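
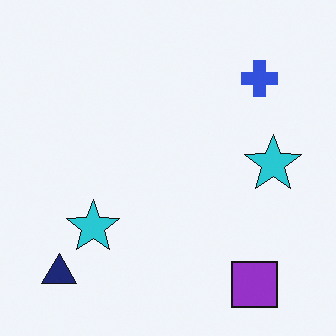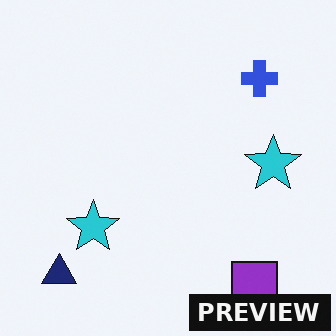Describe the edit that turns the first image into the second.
The image was watermarked with the text "PREVIEW" in the lower-right corner.

A dark label reading "PREVIEW" appears in the lower-right corner.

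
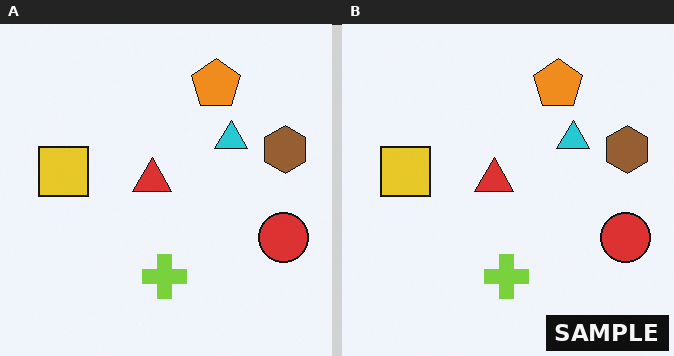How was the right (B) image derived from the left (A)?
The transformation is: watermarked with the text "SAMPLE" in the lower-right corner.

A dark label reading "SAMPLE" appears in the lower-right corner.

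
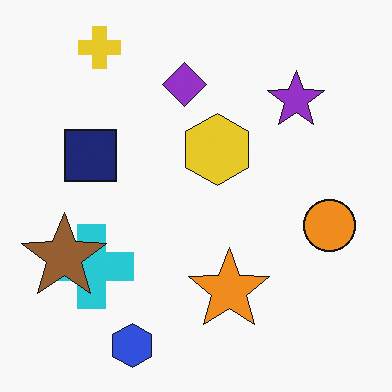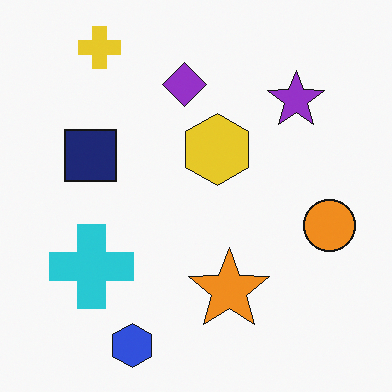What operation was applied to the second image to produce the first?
The first image is the second overlaid with an additional brown star.

A brown star appears in the first image that is absent from the second.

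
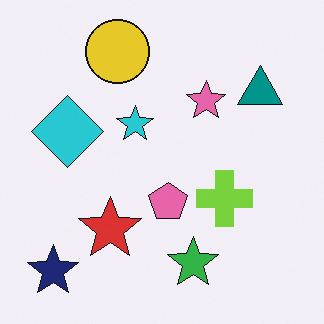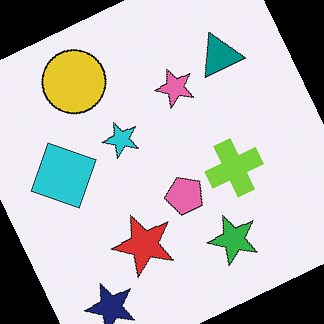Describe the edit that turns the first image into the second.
The transformation is: rotated counter-clockwise by a clearly visible amount.

Every shape is tilted by the same angle and the image corners show triangular fill wedges — a whole-image rotation by a non-right angle.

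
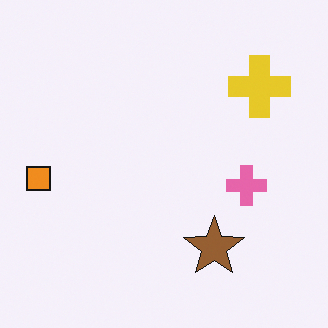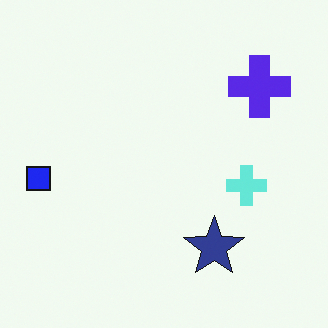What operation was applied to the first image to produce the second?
Hue-shifted by a large amount.

Every shape's color has rotated by the same amount around the hue wheel — a uniform hue shift.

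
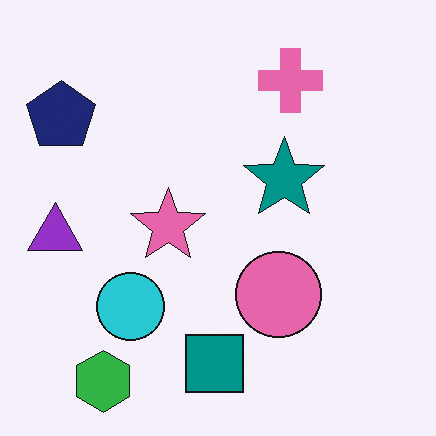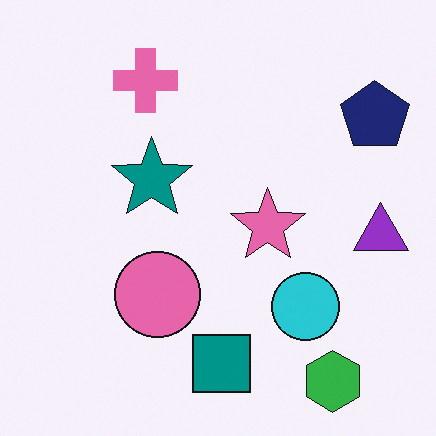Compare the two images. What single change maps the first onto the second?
Flipped horizontally (left ↔ right).

The purple triangle is in the left of the first image and the right of the second — shapes on opposite sides of the vertical midline have swapped in a mirror flip.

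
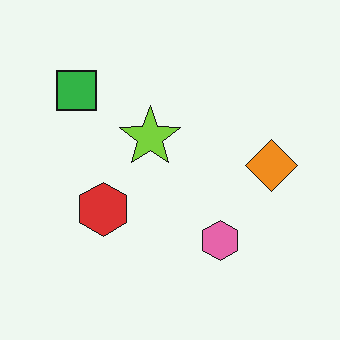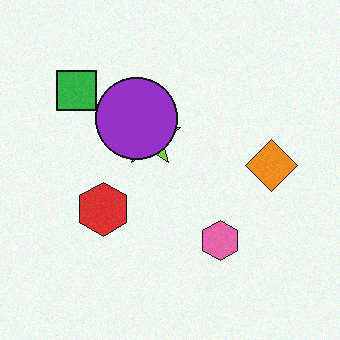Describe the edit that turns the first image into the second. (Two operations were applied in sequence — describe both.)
Degraded with subtle gaussian noise, then overlaid with an additional purple circle.

Random speckle covers the whole image, including the flat background. A purple circle appears in the second image that is absent from the first.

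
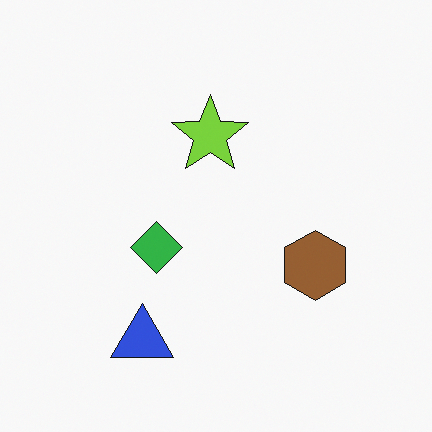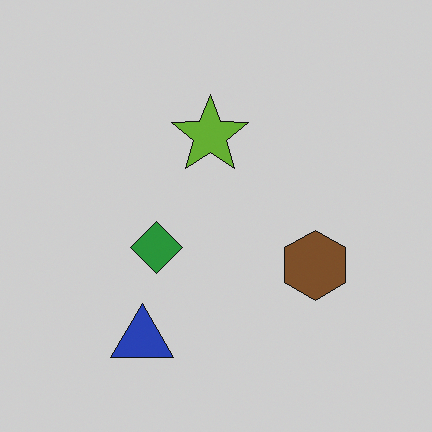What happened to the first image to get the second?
Darkened a little.

Every pixel — background and shapes alike — is uniformly darkened.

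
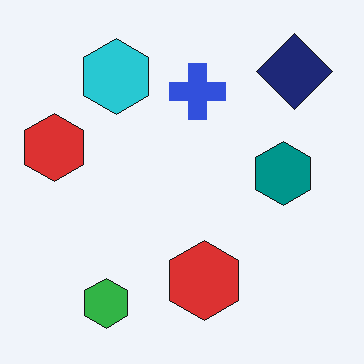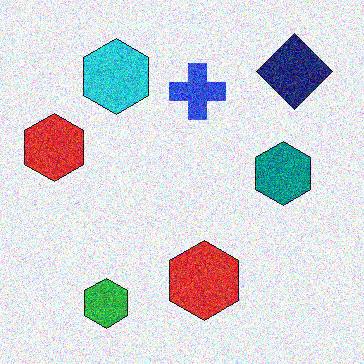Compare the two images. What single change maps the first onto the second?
The transformation is: degraded with heavy additive noise.

Random speckle covers the whole image, including the flat background.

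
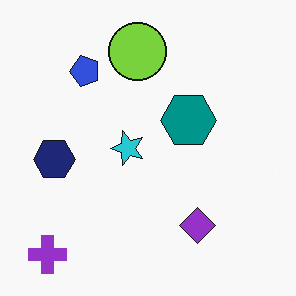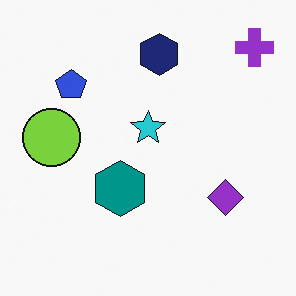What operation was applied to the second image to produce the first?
This is the original image transposed (reflected across the top-left ↔ bottom-right diagonal).

Shapes have swapped their row and column positions — what was in the top-right is now in the bottom-left — a diagonal reflection.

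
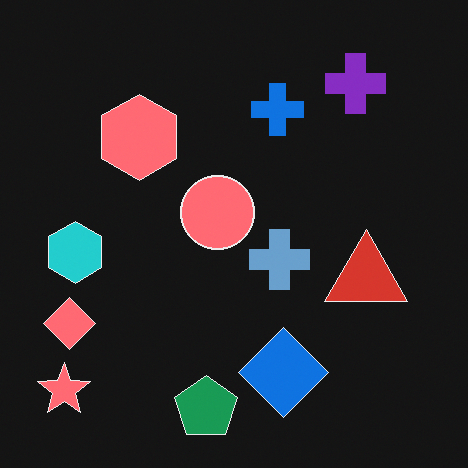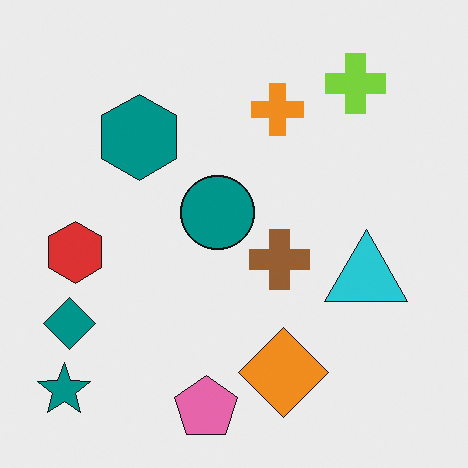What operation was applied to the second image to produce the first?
The transformation is: color-inverted (negative).

The light background has become dark and every shape's color is its complement — a photographic negative.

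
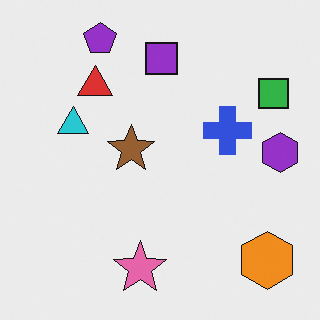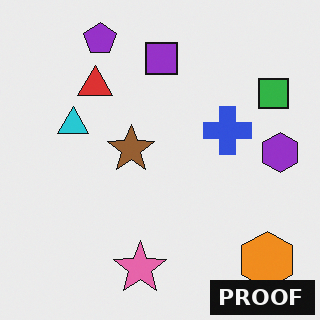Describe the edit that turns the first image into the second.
It was watermarked with the text "PROOF" in the lower-right corner.

A dark label reading "PROOF" appears in the lower-right corner.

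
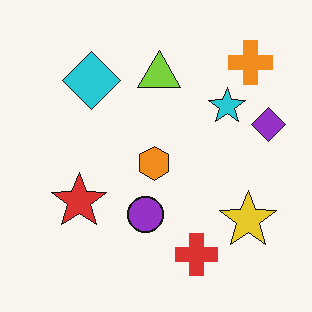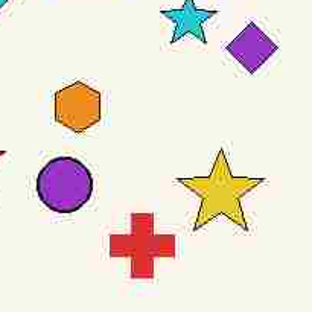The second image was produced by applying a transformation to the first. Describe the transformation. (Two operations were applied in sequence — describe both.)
It was degraded with heavy JPEG compression, then cropped slightly and scaled back up.

Blocky 8×8 compression artifacts appear around shape edges and the flat background shows ringing — characteristic JPEG degradation. The visible shapes are larger and the field of view is narrower; shapes near the original edges may be partly or wholly outside the frame — a crop-and-rescale.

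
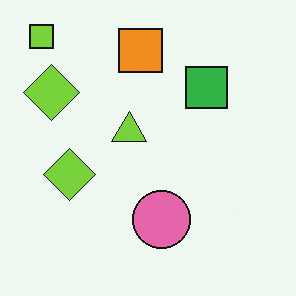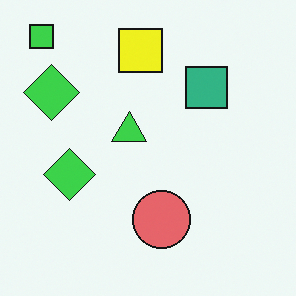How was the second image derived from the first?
The image was hue-shifted by a small amount.

Every shape's color has rotated by the same amount around the hue wheel — a uniform hue shift.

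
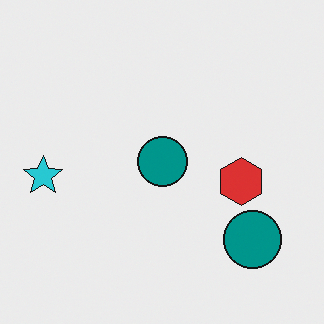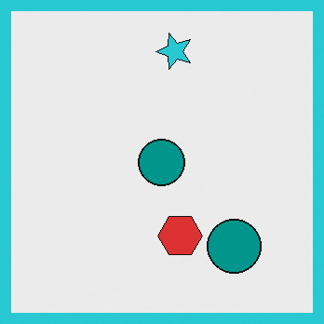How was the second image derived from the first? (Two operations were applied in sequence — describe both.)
This is the original image transposed (reflected across the top-left ↔ bottom-right diagonal), then framed with a cyan border.

Shapes have swapped their row and column positions — what was in the top-right is now in the bottom-left — a diagonal reflection. A solid cyan frame runs around the edge of the second image, with the content slightly shrunk inside it.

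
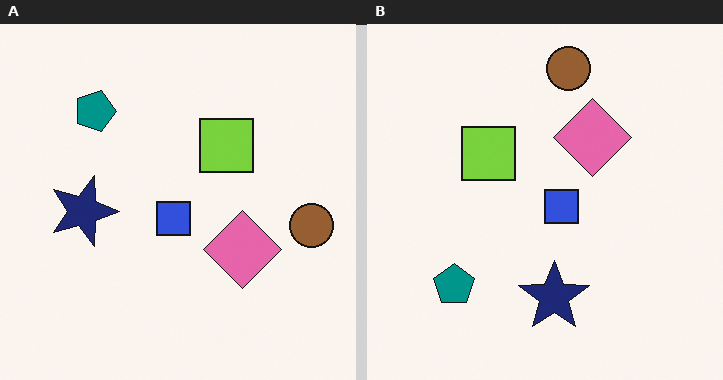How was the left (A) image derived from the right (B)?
It was rotated 90° clockwise.

The brown circle sits in the top of the right (B) image and the right of the left (A) — consistent with a whole-image 90° clockwise rotation.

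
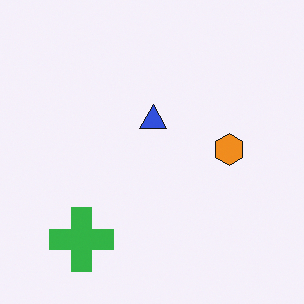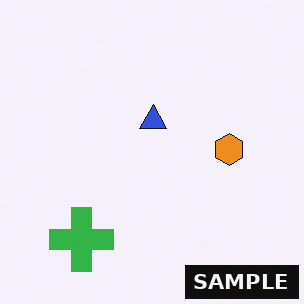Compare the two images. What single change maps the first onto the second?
The transformation is: watermarked with the text "SAMPLE" in the lower-right corner.

A dark label reading "SAMPLE" appears in the lower-right corner.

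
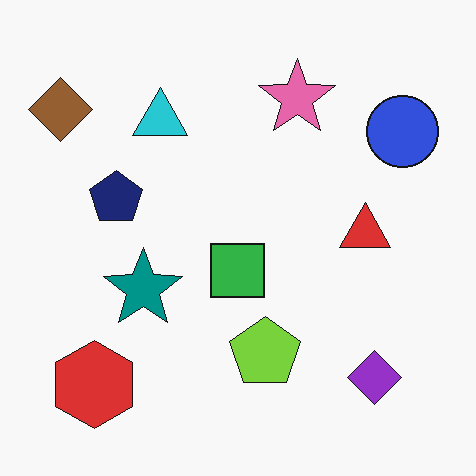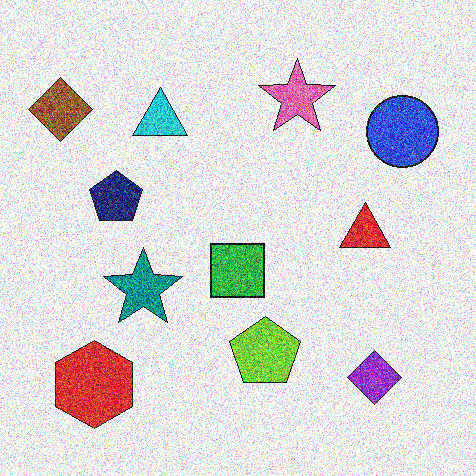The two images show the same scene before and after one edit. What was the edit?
This is the original image degraded with a thick layer of grain.

Random speckle covers the whole image, including the flat background.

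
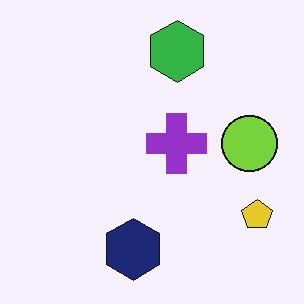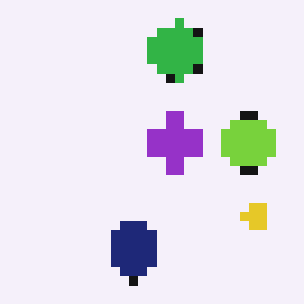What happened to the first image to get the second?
Heavily pixelated into large blocks.

Shapes are reduced to large square blocks; fine edges and outlines are lost — a downscale-then-upscale (mosaic) effect.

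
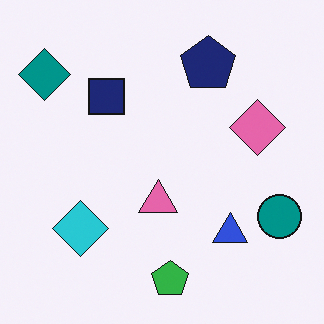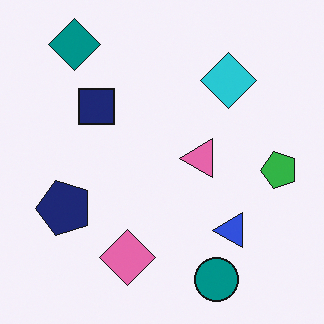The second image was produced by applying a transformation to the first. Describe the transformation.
The second image is the first transposed (reflected across the top-left ↔ bottom-right diagonal).

Shapes have swapped their row and column positions — what was in the top-right is now in the bottom-left — a diagonal reflection.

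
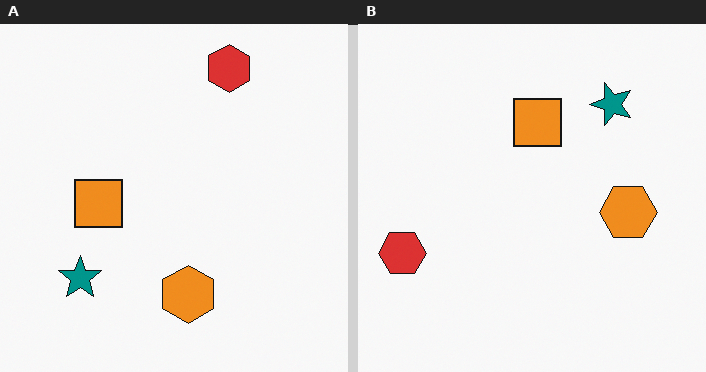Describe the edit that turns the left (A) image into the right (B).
The right (B) image is the left (A) transposed (reflected across the top-left ↔ bottom-right diagonal).

Shapes have swapped their row and column positions — what was in the top-right is now in the bottom-left — a diagonal reflection.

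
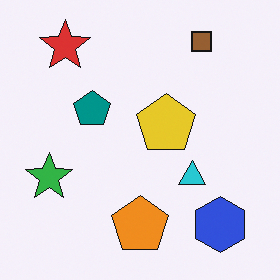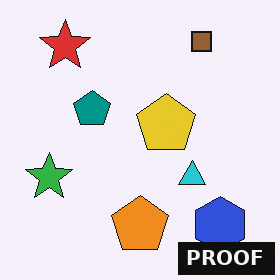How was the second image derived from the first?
Watermarked with the text "PROOF" in the lower-right corner.

A dark label reading "PROOF" appears in the lower-right corner.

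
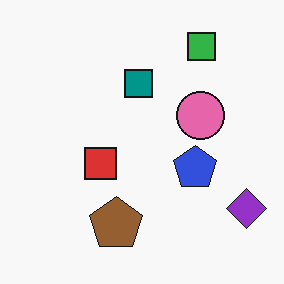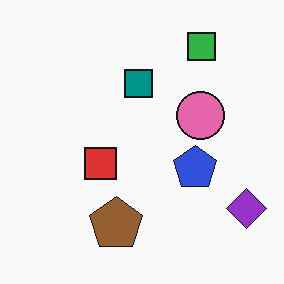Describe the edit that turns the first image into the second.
This is the original image given moderate JPEG compression.

Blocky 8×8 compression artifacts appear around shape edges and the flat background shows ringing — characteristic JPEG degradation.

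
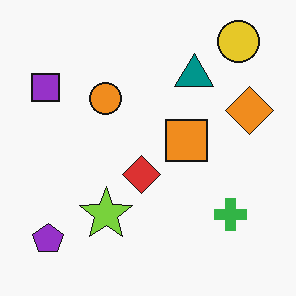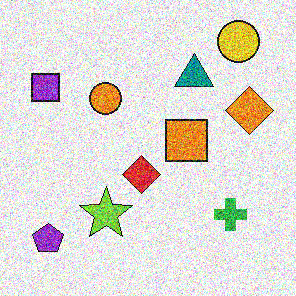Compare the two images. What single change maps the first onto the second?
The second image is the first degraded with strong gaussian noise.

Random speckle covers the whole image, including the flat background.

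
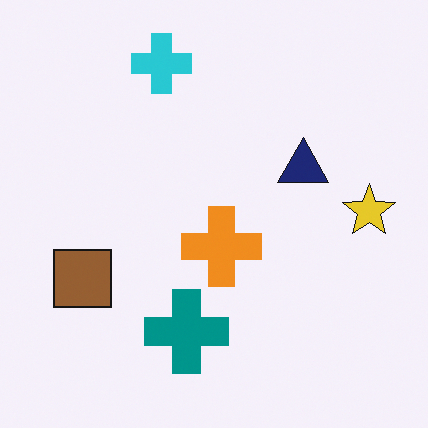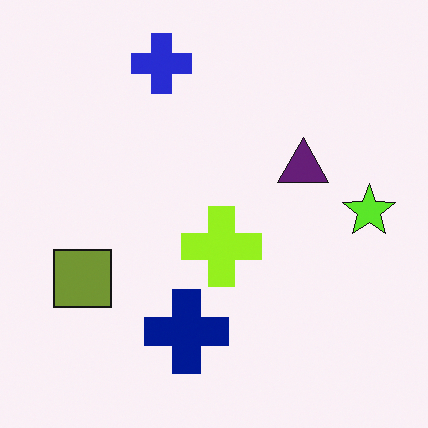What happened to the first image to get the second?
It was hue-shifted slightly.

Every shape's color has rotated by the same amount around the hue wheel — a uniform hue shift.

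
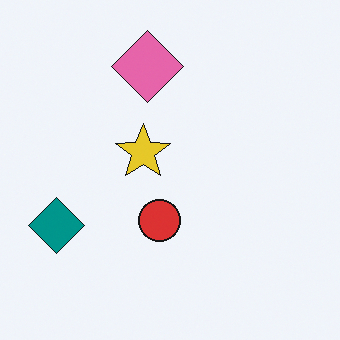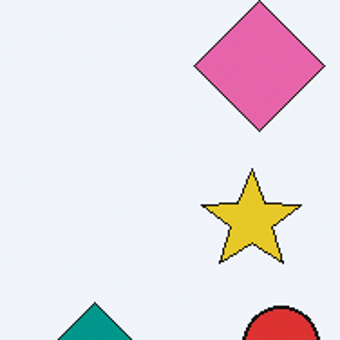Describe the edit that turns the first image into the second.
The second image is the first cropped to a noticeably smaller region and rescaled.

The visible shapes are larger and the field of view is narrower; shapes near the original edges may be partly or wholly outside the frame — a crop-and-rescale.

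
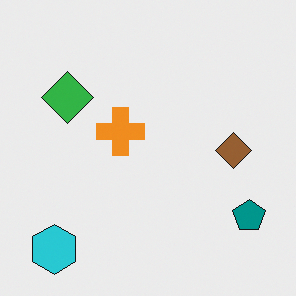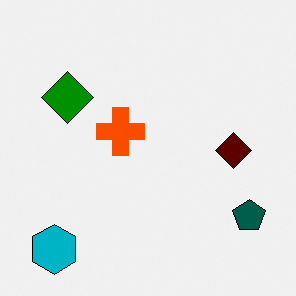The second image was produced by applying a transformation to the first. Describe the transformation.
Boosted in contrast.

Tones are pushed away from mid-grey across the whole image — a global contrast change.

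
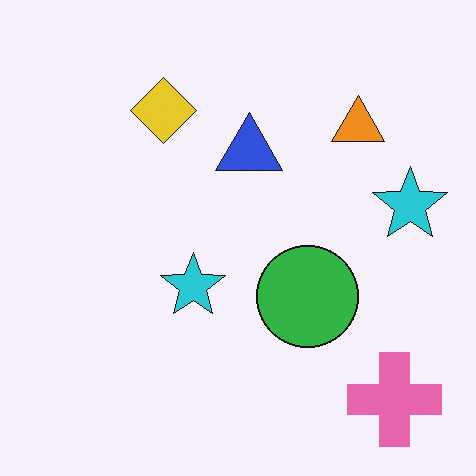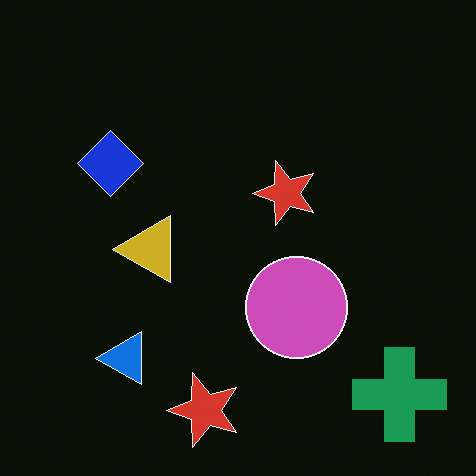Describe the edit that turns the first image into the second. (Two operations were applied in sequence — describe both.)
Color-inverted (negative), then transposed (reflected across the top-left ↔ bottom-right diagonal).

The light background has become dark and every shape's color is its complement — a photographic negative. Shapes have swapped their row and column positions — what was in the top-right is now in the bottom-left — a diagonal reflection.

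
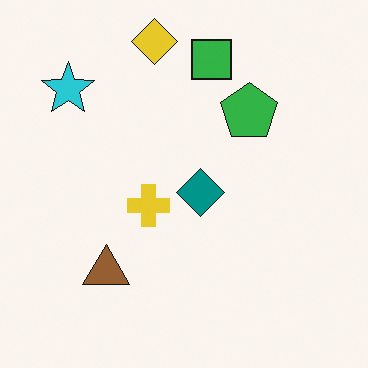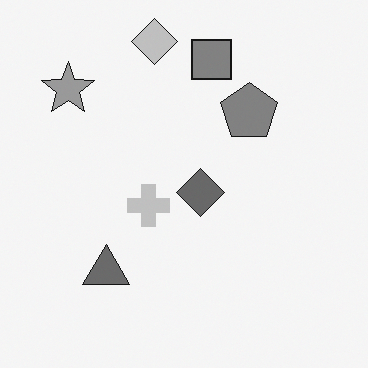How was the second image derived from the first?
This is the original image converted to grayscale.

All color is removed — every shape is now a shade of grey.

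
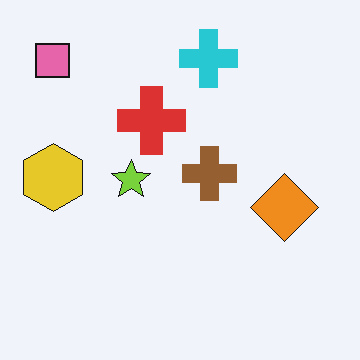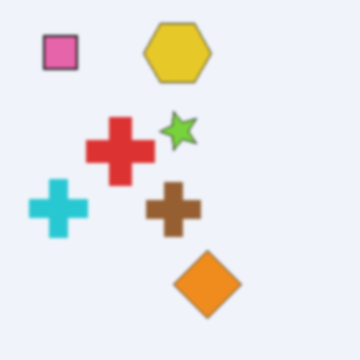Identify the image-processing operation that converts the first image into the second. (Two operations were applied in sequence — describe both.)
It was slightly softened, then transposed (reflected across the top-left ↔ bottom-right diagonal).

Shape edges and outlines are uniformly softened across the whole image. Shapes have swapped their row and column positions — what was in the top-right is now in the bottom-left — a diagonal reflection.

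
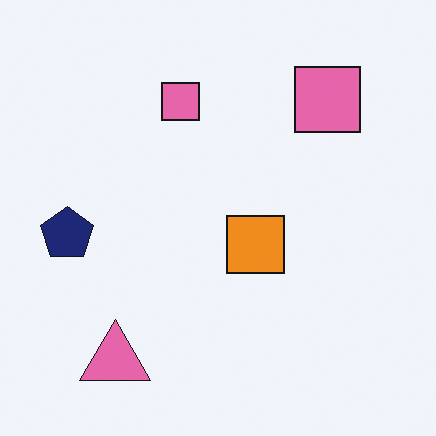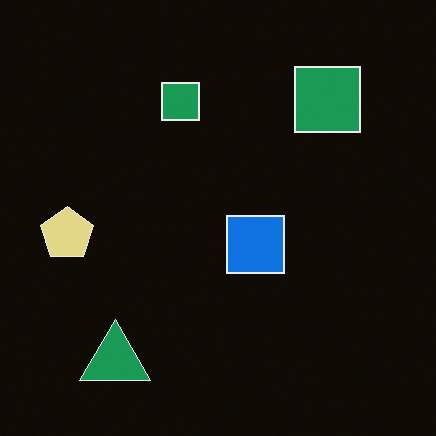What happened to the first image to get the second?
The transformation is: color-inverted (negative).

The light background has become dark and every shape's color is its complement — a photographic negative.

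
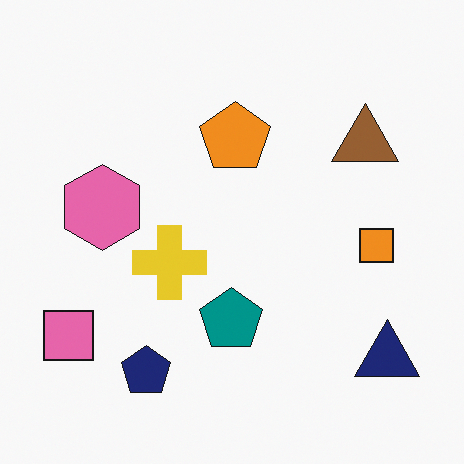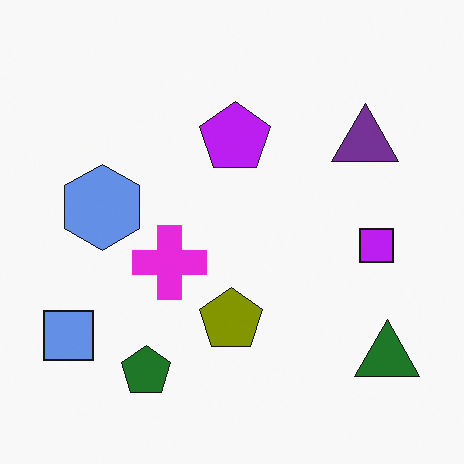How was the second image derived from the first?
The transformation is: hue-shifted by a large amount.

Every shape's color has rotated by the same amount around the hue wheel — a uniform hue shift.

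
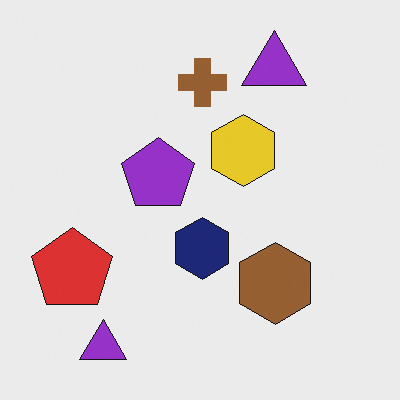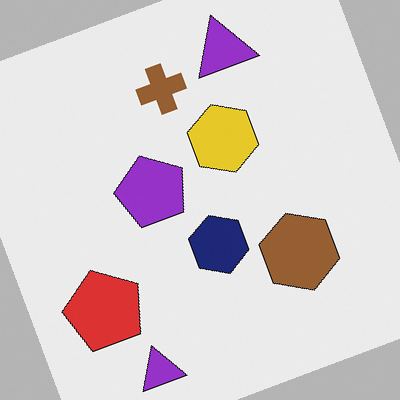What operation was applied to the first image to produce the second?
The image was rotated counter-clockwise by a moderate amount.

Every shape is tilted by the same angle and the image corners show triangular fill wedges — a whole-image rotation by a non-right angle.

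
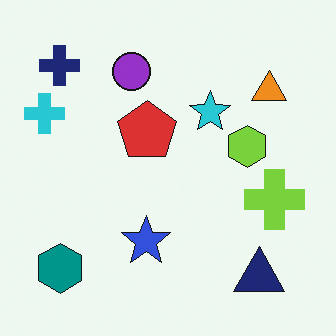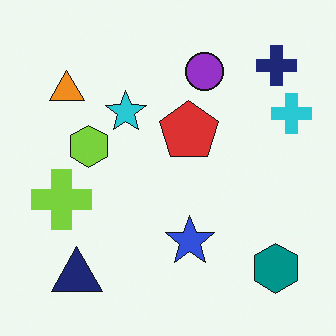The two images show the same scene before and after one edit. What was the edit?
The image was flipped horizontally (left ↔ right).

The cyan cross is in the left of the first image and the right of the second — shapes on opposite sides of the vertical midline have swapped in a mirror flip.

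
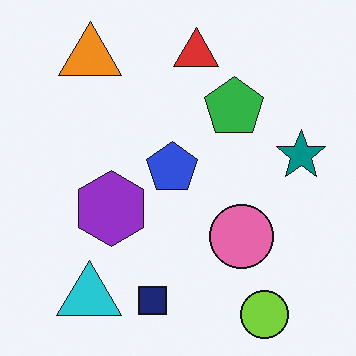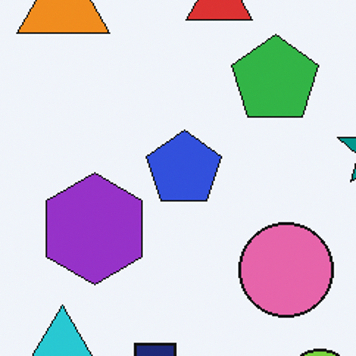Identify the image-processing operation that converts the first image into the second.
The transformation is: cropped slightly and scaled back up.

The visible shapes are larger and the field of view is narrower; shapes near the original edges may be partly or wholly outside the frame — a crop-and-rescale.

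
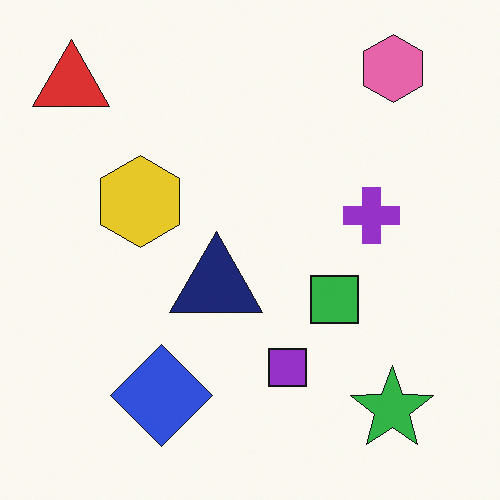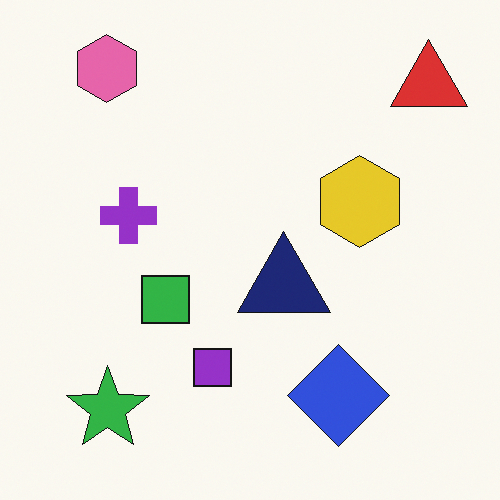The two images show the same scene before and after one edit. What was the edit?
The transformation is: flipped horizontally (left ↔ right).

The red triangle is in the top-left of the first image and the top-right of the second — shapes on opposite sides of the vertical midline have swapped in a mirror flip.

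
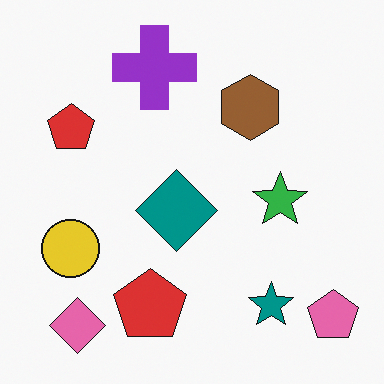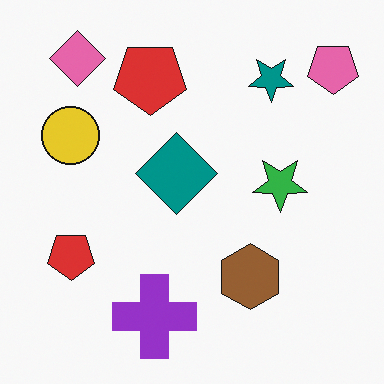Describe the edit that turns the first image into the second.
The transformation is: flipped vertically (top ↔ bottom).

The pink diamond is in the bottom-left of the first image and the top-left of the second — shapes on opposite sides of the horizontal midline have swapped in a mirror flip.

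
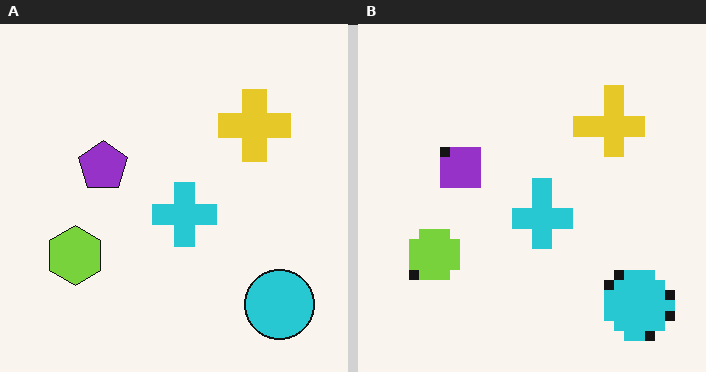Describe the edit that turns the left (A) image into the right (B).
The transformation is: coarsely pixelated.

Shapes are reduced to large square blocks; fine edges and outlines are lost — a downscale-then-upscale (mosaic) effect.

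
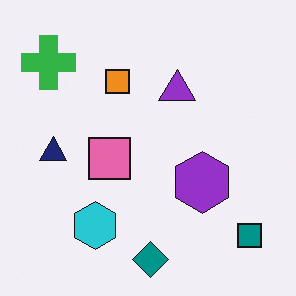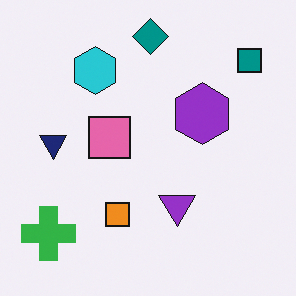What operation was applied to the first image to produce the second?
The second image is the first flipped vertically (top ↔ bottom).

The teal diamond is in the bottom of the first image and the top of the second — shapes on opposite sides of the horizontal midline have swapped in a mirror flip.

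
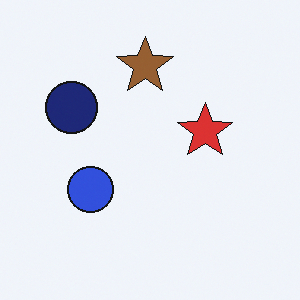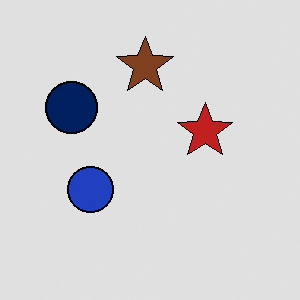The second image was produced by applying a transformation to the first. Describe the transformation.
The image was moderately posterized.

Each flat color has snapped to a coarser quantized level — most visibly, the near-white background has dropped to a flat grey.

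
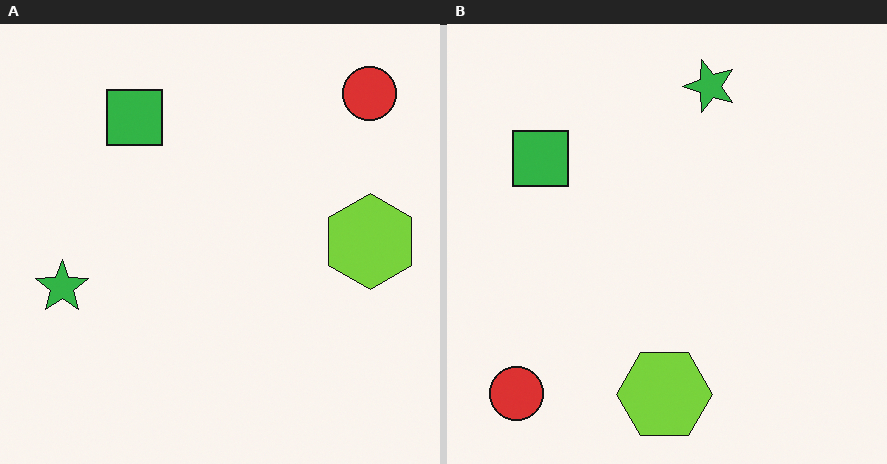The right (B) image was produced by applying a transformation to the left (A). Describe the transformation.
This is the original image transposed (reflected across the top-left ↔ bottom-right diagonal).

Shapes have swapped their row and column positions — what was in the top-right is now in the bottom-left — a diagonal reflection.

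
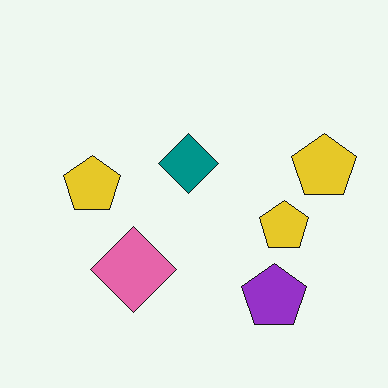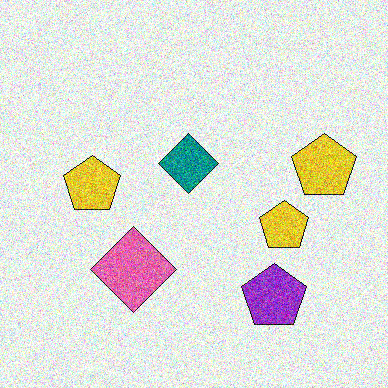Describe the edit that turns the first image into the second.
Degraded with a thick layer of grain.

Random speckle covers the whole image, including the flat background.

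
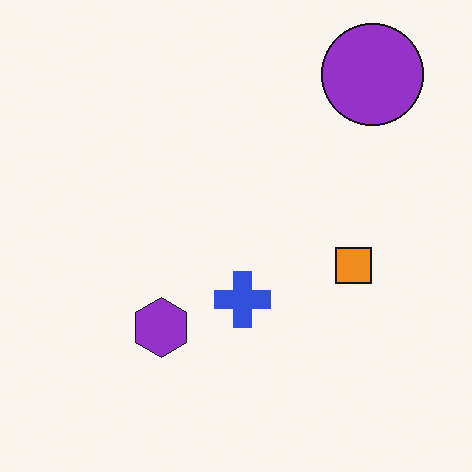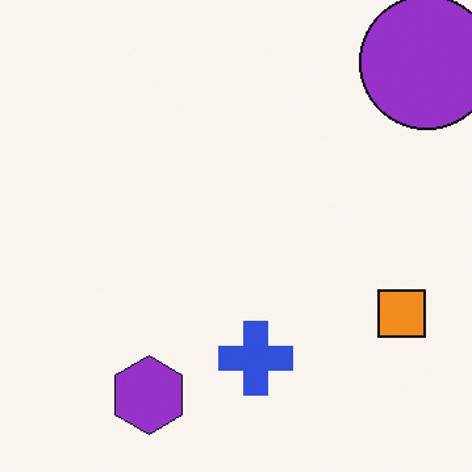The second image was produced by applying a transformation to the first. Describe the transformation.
Cropped to a modestly smaller region and rescaled.

The visible shapes are larger and the field of view is narrower; shapes near the original edges may be partly or wholly outside the frame — a crop-and-rescale.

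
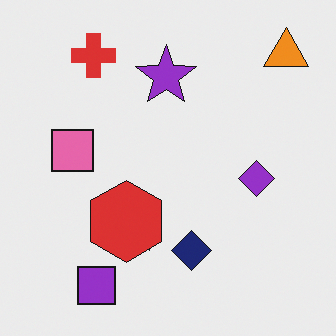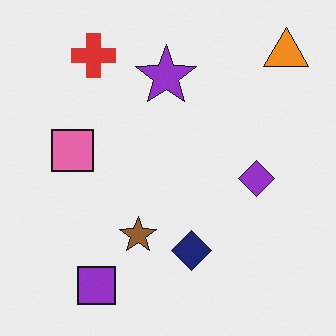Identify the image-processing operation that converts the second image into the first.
It was overlaid with an additional red hexagon.

A red hexagon appears in the first image that is absent from the second.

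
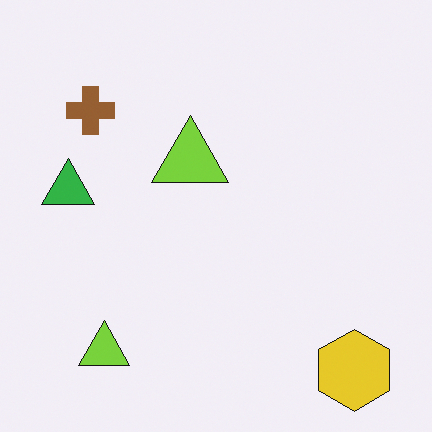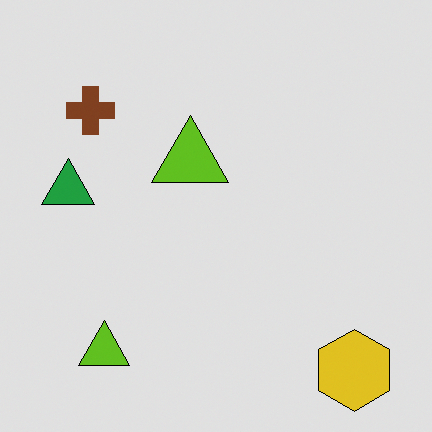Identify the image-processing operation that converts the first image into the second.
This is the original image moderately posterized.

Each flat color has snapped to a coarser quantized level — most visibly, the near-white background has dropped to a flat grey.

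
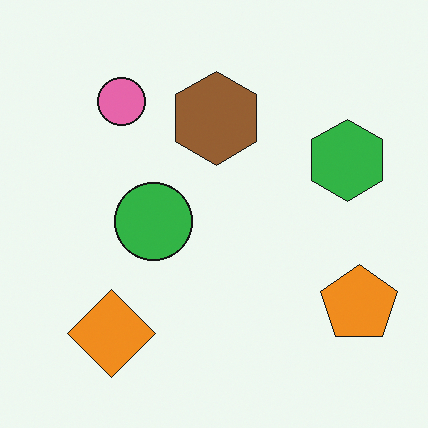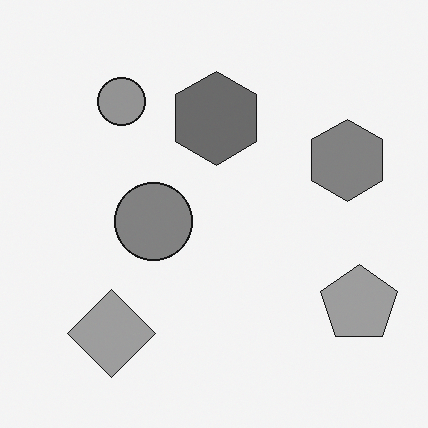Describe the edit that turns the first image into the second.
The transformation is: converted to grayscale.

All color is removed — every shape is now a shade of grey.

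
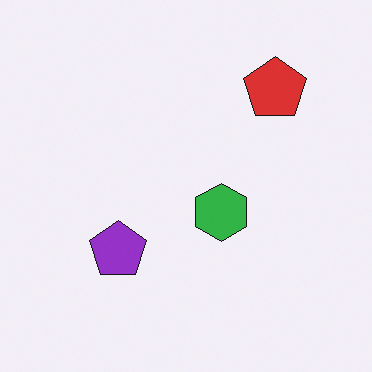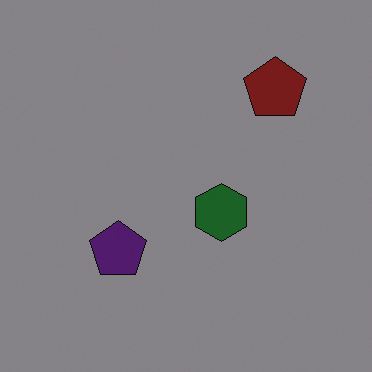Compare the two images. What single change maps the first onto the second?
Noticeably darkened.

Every pixel — background and shapes alike — is uniformly darkened.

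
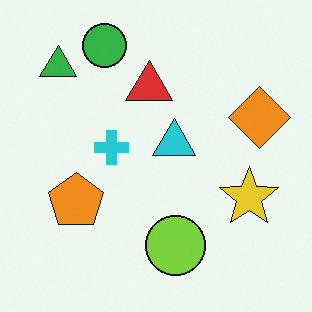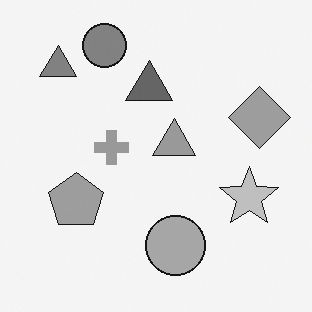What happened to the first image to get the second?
It was converted to grayscale.

All color is removed — every shape is now a shade of grey.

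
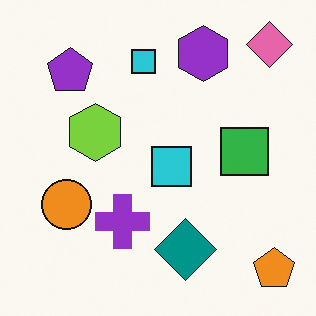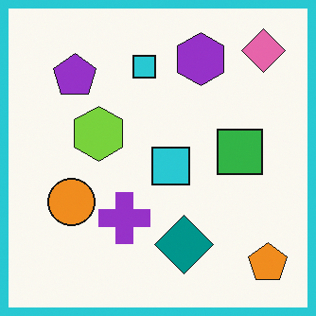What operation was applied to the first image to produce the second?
The second image is the first framed with a cyan border.

A solid cyan frame runs around the edge of the second image, with the content slightly shrunk inside it.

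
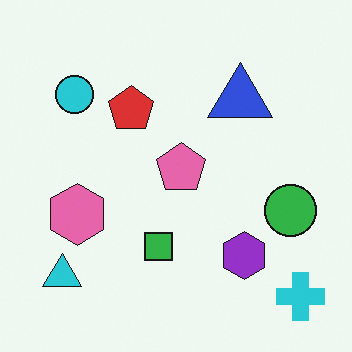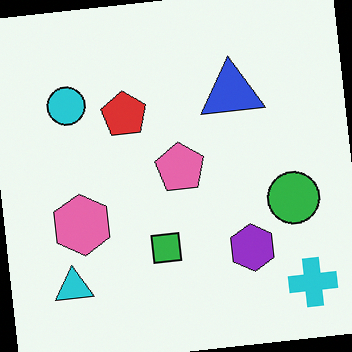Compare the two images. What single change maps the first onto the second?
It was rotated counter-clockwise by a few degrees.

Every shape is tilted by the same angle and the image corners show triangular fill wedges — a whole-image rotation by a non-right angle.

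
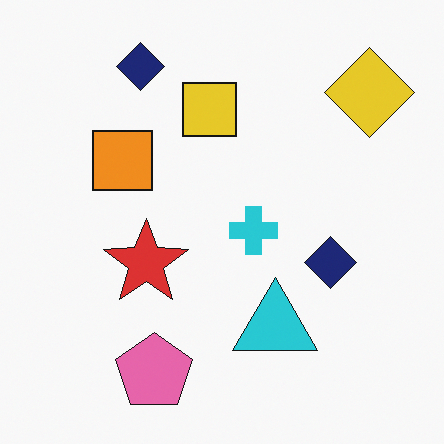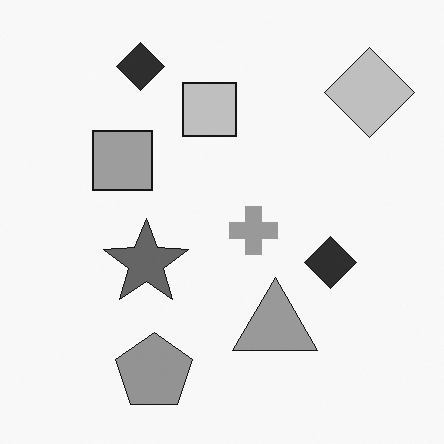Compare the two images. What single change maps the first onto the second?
This is the original image converted to grayscale.

All color is removed — every shape is now a shade of grey.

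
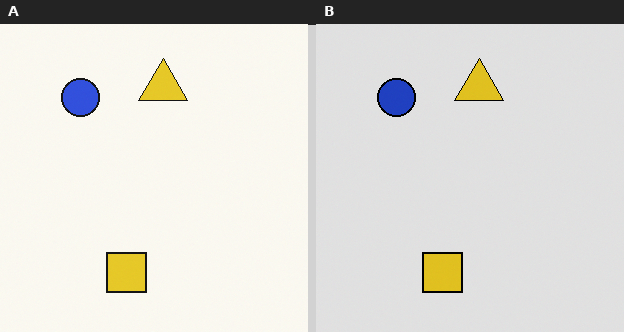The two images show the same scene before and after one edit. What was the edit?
The image was posterized to a reduced palette.

Each flat color has snapped to a coarser quantized level — most visibly, the near-white background has dropped to a flat grey.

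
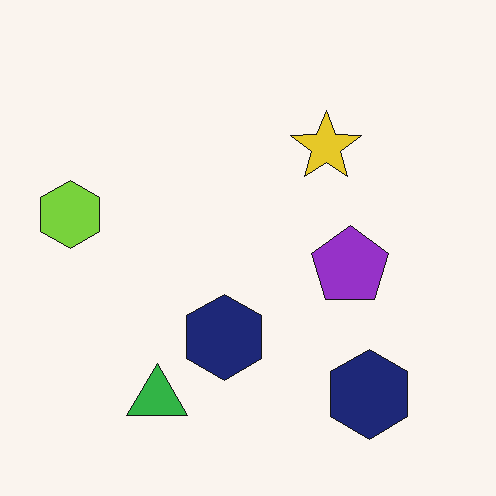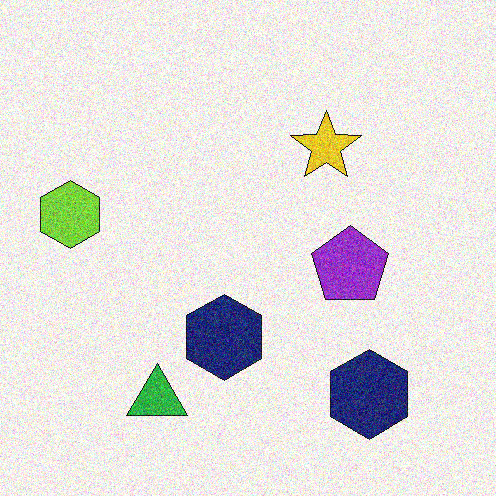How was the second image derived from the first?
Degraded with moderate additive noise.

Random speckle covers the whole image, including the flat background.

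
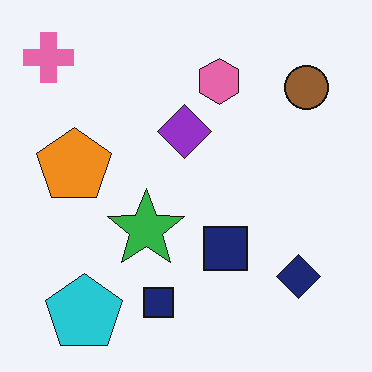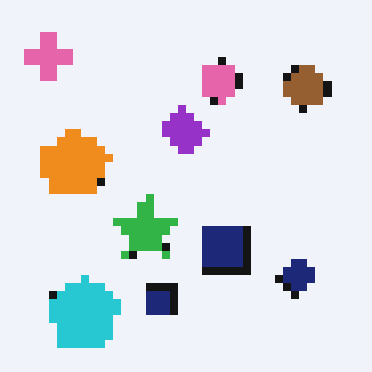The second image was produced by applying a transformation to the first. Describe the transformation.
This is the original image pixelated into visible square blocks.

Shapes are reduced to large square blocks; fine edges and outlines are lost — a downscale-then-upscale (mosaic) effect.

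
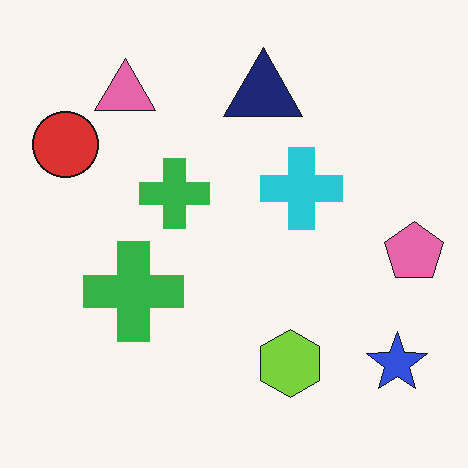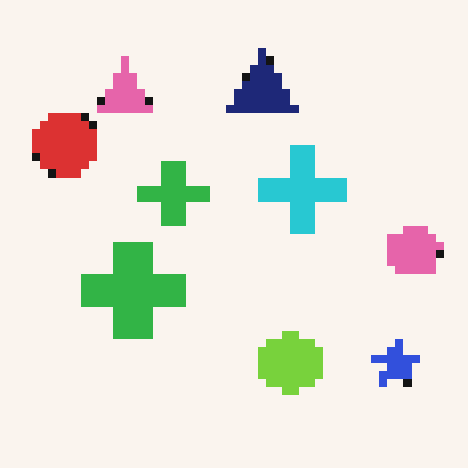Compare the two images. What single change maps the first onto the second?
The transformation is: moderately pixelated.

Shapes are reduced to large square blocks; fine edges and outlines are lost — a downscale-then-upscale (mosaic) effect.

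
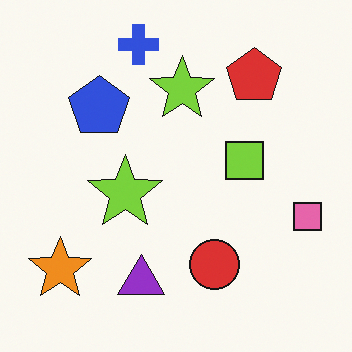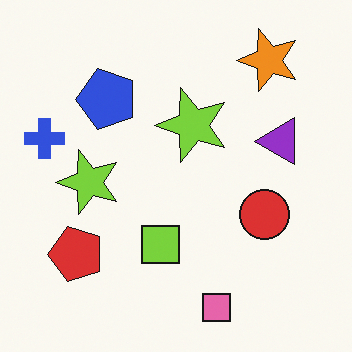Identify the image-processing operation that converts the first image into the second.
It was transposed (reflected across the top-left ↔ bottom-right diagonal).

Shapes have swapped their row and column positions — what was in the top-right is now in the bottom-left — a diagonal reflection.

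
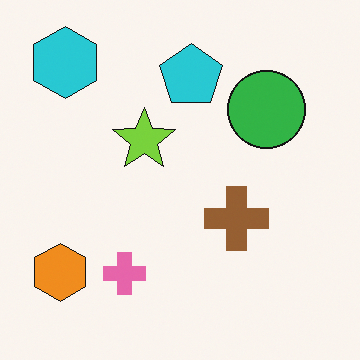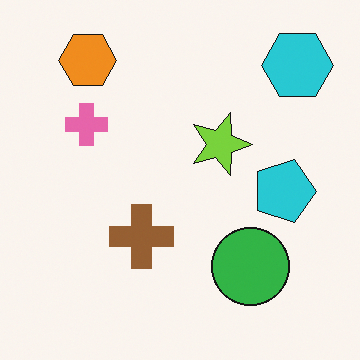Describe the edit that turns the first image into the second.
The image was rotated 90° clockwise.

The cyan hexagon sits in the top-left of the first image and the top-right of the second — consistent with a whole-image 90° clockwise rotation.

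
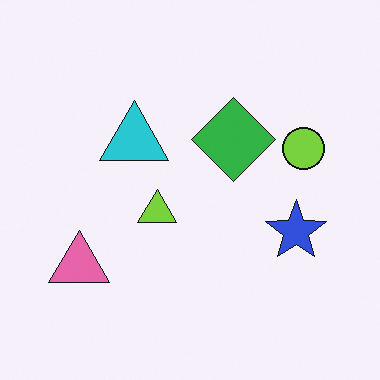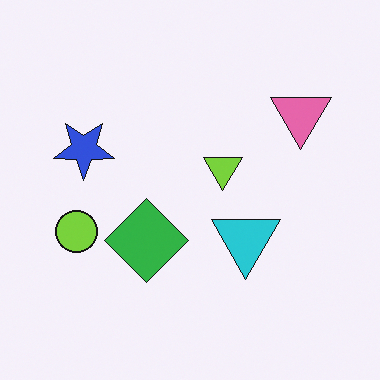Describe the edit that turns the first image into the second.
The second image is the first rotated 180°.

The pink triangle sits in the bottom-left of the first image and the top-right of the second — consistent with a whole-image 180° rotation.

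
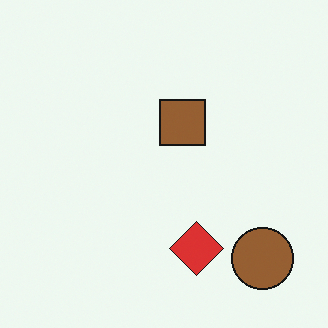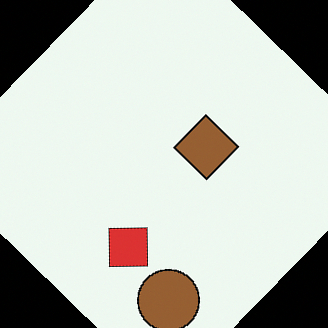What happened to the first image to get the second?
This is the original image rotated clockwise by a large amount — several tens of degrees.

Every shape is tilted by the same angle and the image corners show triangular fill wedges — a whole-image rotation by a non-right angle.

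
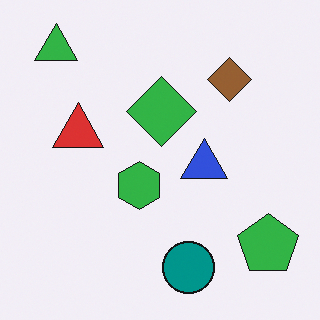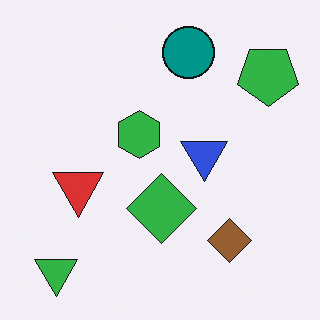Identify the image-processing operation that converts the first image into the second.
This is the original image flipped vertically (top ↔ bottom).

The green triangle is in the top-left of the first image and the bottom-left of the second — shapes on opposite sides of the horizontal midline have swapped in a mirror flip.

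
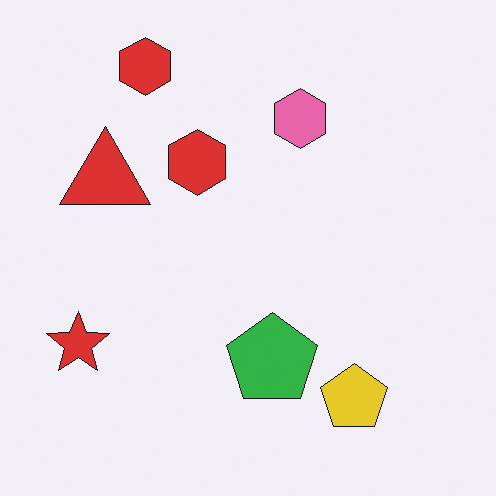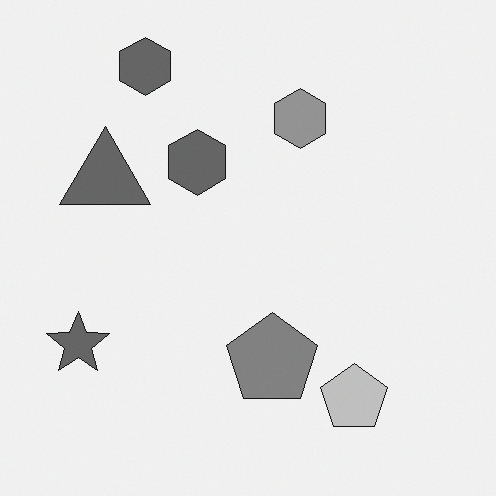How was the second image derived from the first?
It was converted to grayscale.

All color is removed — every shape is now a shade of grey.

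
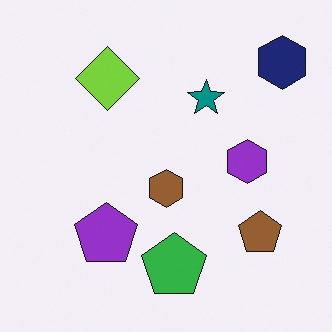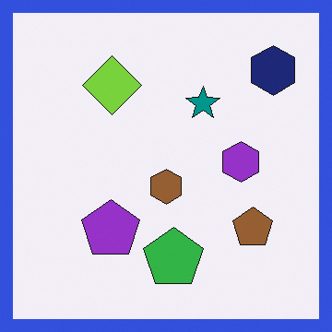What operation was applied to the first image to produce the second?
The transformation is: framed with a blue border.

A solid blue frame runs around the edge of the second image, with the content slightly shrunk inside it.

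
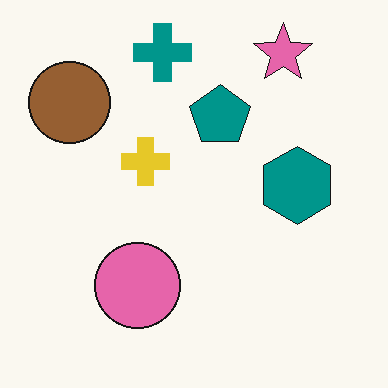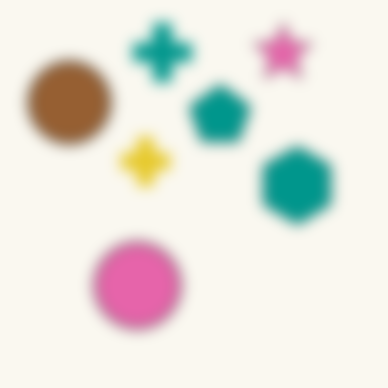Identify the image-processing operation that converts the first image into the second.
This is the original image heavily blurred.

Shape edges and outlines are uniformly softened across the whole image.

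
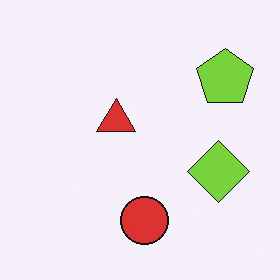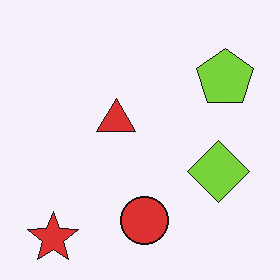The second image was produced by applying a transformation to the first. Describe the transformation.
The second image is the first overlaid with an additional red star.

A red star appears in the second image that is absent from the first.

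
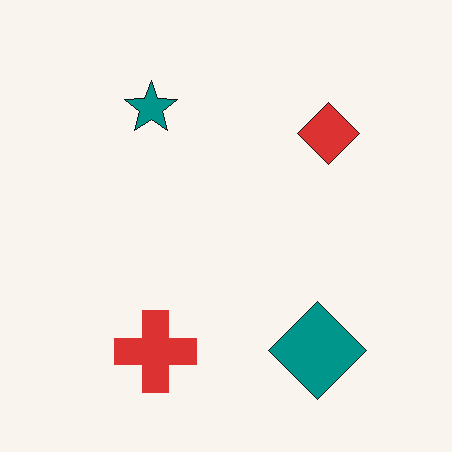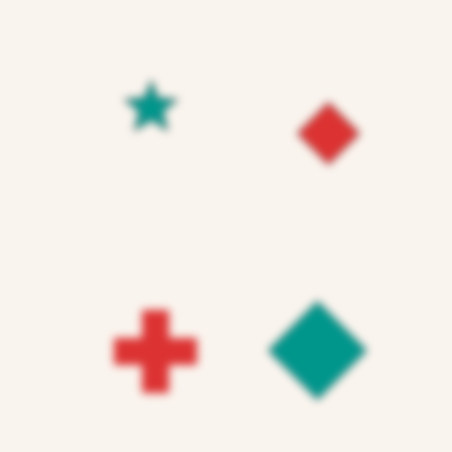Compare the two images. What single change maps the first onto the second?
The second image is the first noticeably gaussian-blurred.

Shape edges and outlines are uniformly softened across the whole image.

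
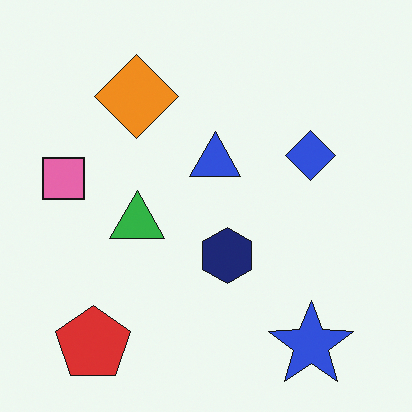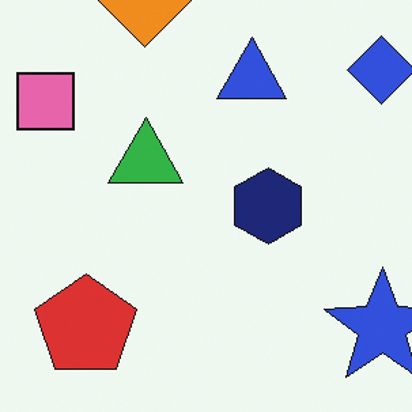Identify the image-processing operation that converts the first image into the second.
This is the original image cropped slightly and scaled back up.

The visible shapes are larger and the field of view is narrower; shapes near the original edges may be partly or wholly outside the frame — a crop-and-rescale.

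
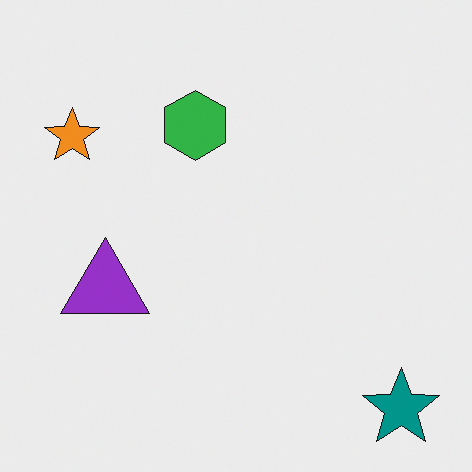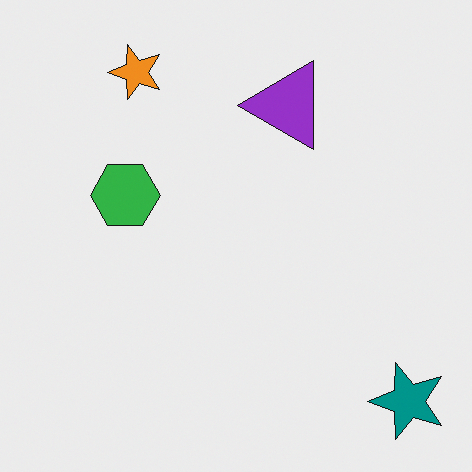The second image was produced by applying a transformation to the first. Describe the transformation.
This is the original image transposed (reflected across the top-left ↔ bottom-right diagonal).

Shapes have swapped their row and column positions — what was in the top-right is now in the bottom-left — a diagonal reflection.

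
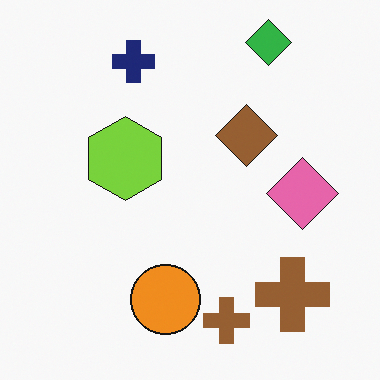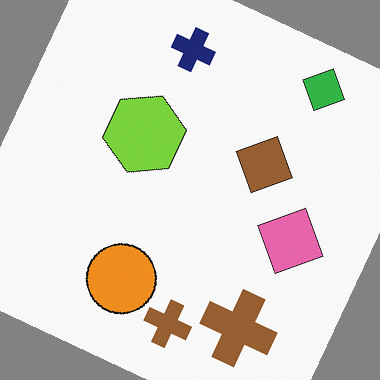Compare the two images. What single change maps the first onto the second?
The second image is the first rotated clockwise by a clearly visible amount.

Every shape is tilted by the same angle and the image corners show triangular fill wedges — a whole-image rotation by a non-right angle.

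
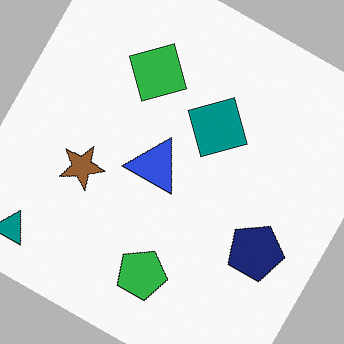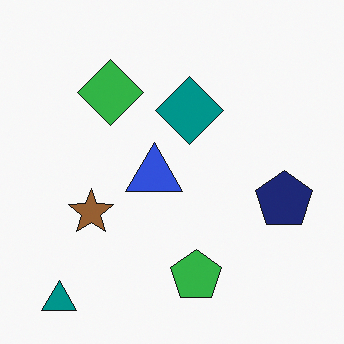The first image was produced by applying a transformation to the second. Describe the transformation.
The first image is the second rotated clockwise by a clearly visible amount.

Every shape is tilted by the same angle and the image corners show triangular fill wedges — a whole-image rotation by a non-right angle.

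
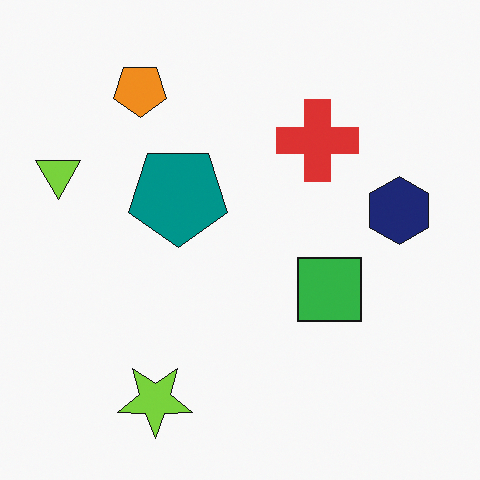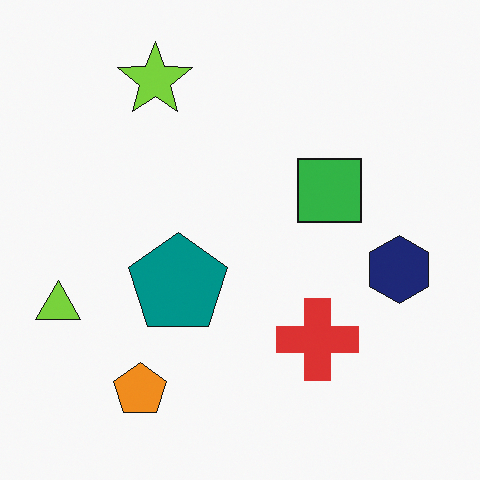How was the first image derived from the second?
The first image is the second flipped vertically (top ↔ bottom).

The lime star is in the top-left of the second image and the bottom-left of the first — shapes on opposite sides of the horizontal midline have swapped in a mirror flip.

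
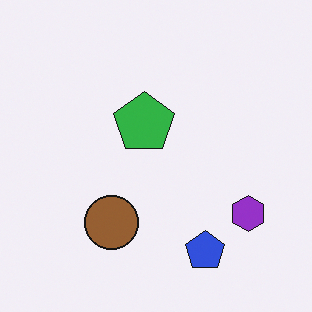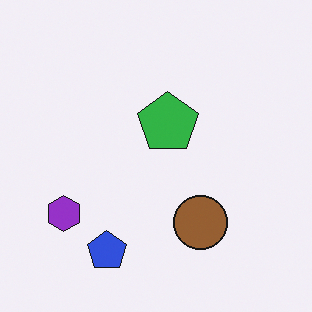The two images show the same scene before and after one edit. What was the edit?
Flipped horizontally (left ↔ right).

The purple hexagon is in the bottom-right of the first image and the bottom-left of the second — shapes on opposite sides of the vertical midline have swapped in a mirror flip.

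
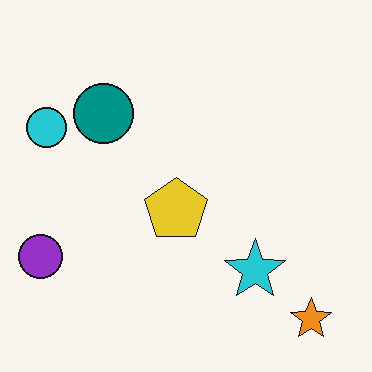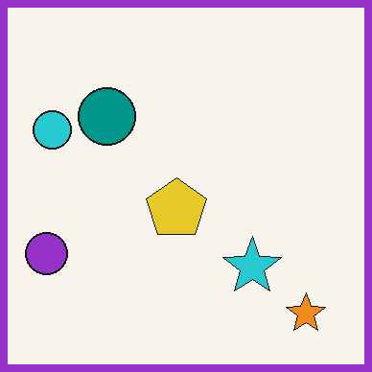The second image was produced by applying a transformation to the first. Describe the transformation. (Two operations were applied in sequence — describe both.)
The transformation is: given moderate JPEG compression, then framed with a purple border.

Blocky 8×8 compression artifacts appear around shape edges and the flat background shows ringing — characteristic JPEG degradation. A solid purple frame runs around the edge of the second image, with the content slightly shrunk inside it.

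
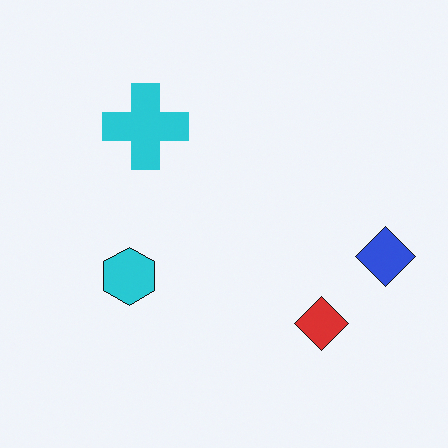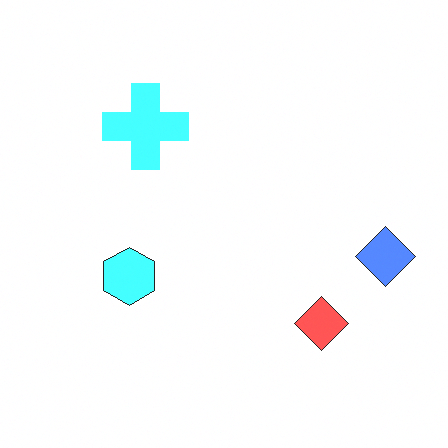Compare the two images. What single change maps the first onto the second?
It was brightened a lot.

Every pixel — background and shapes alike — is uniformly brightened.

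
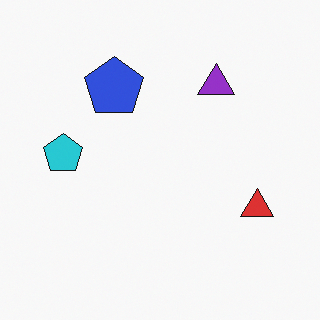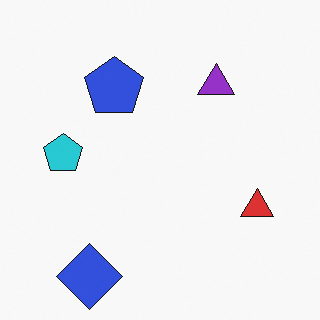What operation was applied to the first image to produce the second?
The transformation is: overlaid with an additional blue diamond.

A blue diamond appears in the second image that is absent from the first.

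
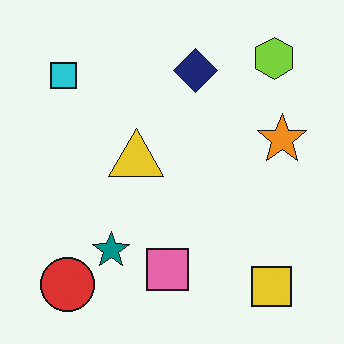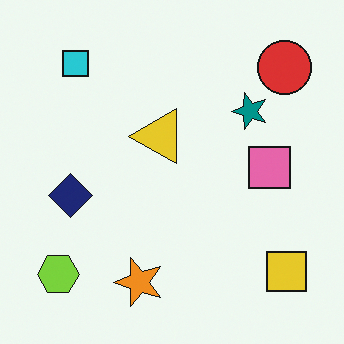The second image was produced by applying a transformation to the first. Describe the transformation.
This is the original image transposed (reflected across the top-left ↔ bottom-right diagonal).

Shapes have swapped their row and column positions — what was in the top-right is now in the bottom-left — a diagonal reflection.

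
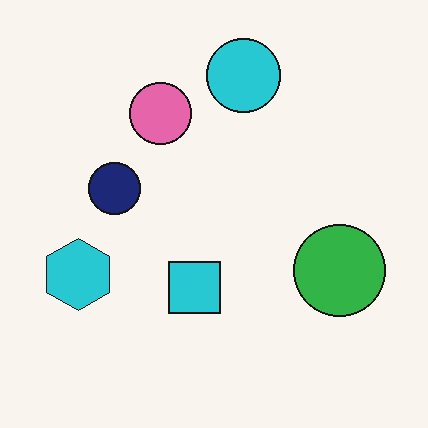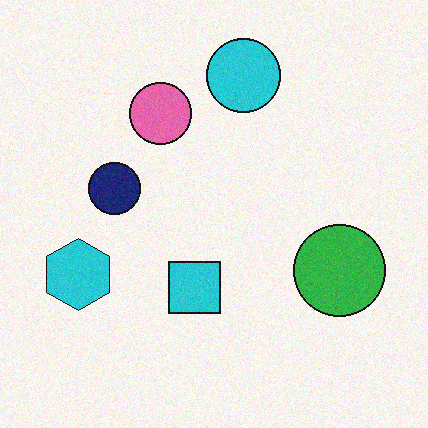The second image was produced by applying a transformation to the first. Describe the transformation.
Degraded with light additive noise.

Random speckle covers the whole image, including the flat background.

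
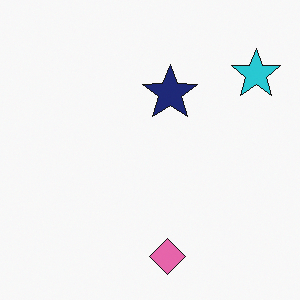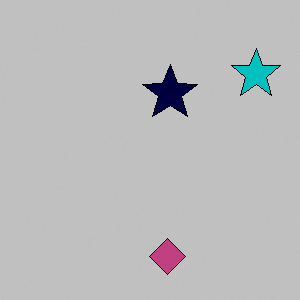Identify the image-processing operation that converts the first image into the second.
The transformation is: heavily posterized to just a handful of flat colors.

Each flat color has snapped to a coarser quantized level — most visibly, the near-white background has dropped to a flat grey.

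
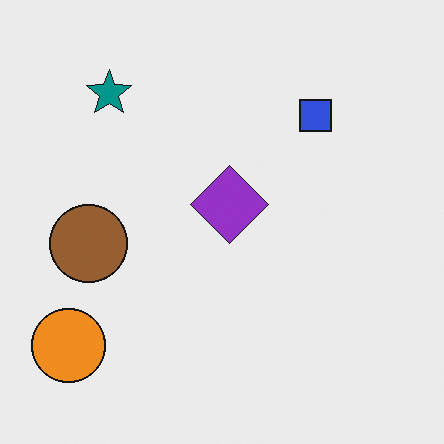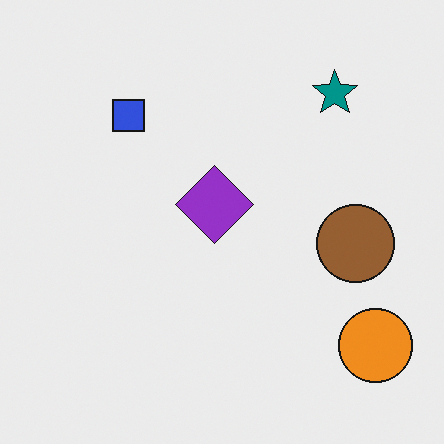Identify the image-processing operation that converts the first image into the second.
The image was flipped horizontally (left ↔ right).

The orange circle is in the bottom-left of the first image and the bottom-right of the second — shapes on opposite sides of the vertical midline have swapped in a mirror flip.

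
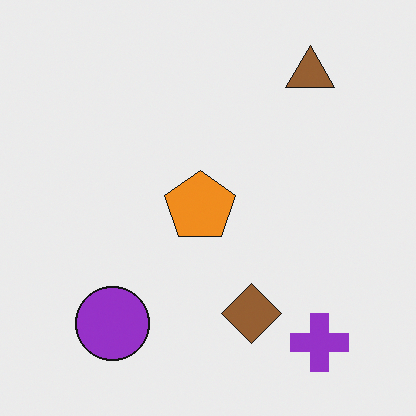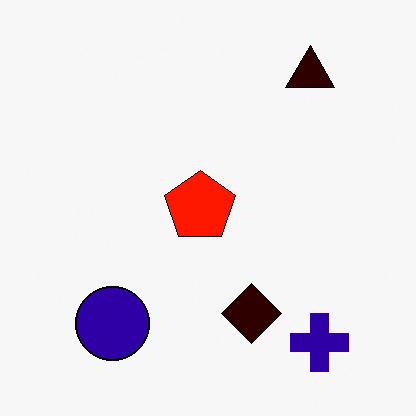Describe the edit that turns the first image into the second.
The transformation is: given much higher contrast.

Tones are pushed away from mid-grey across the whole image — a global contrast change.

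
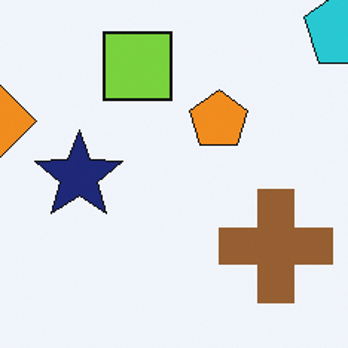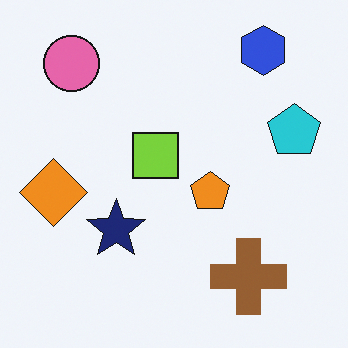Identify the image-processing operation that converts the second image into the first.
It was cropped to a modestly smaller region and rescaled.

The visible shapes are larger and the field of view is narrower; shapes near the original edges may be partly or wholly outside the frame — a crop-and-rescale.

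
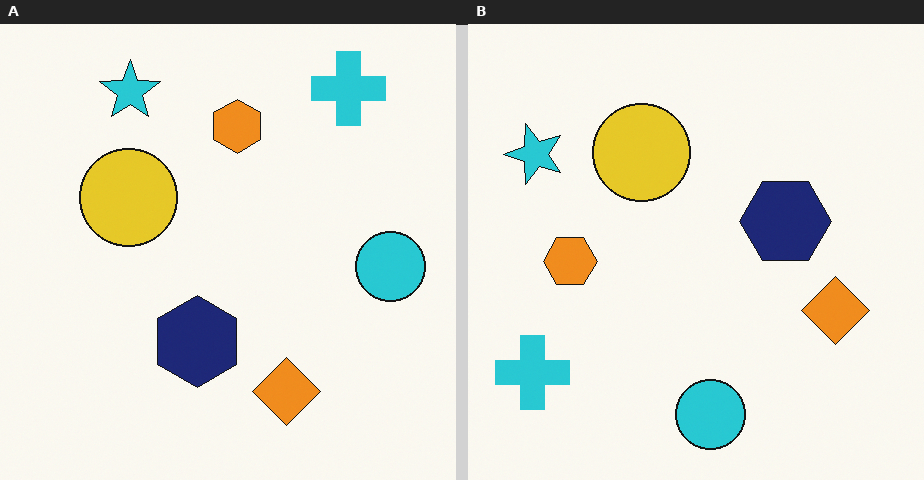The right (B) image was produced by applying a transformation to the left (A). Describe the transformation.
Transposed (reflected across the top-left ↔ bottom-right diagonal).

Shapes have swapped their row and column positions — what was in the top-right is now in the bottom-left — a diagonal reflection.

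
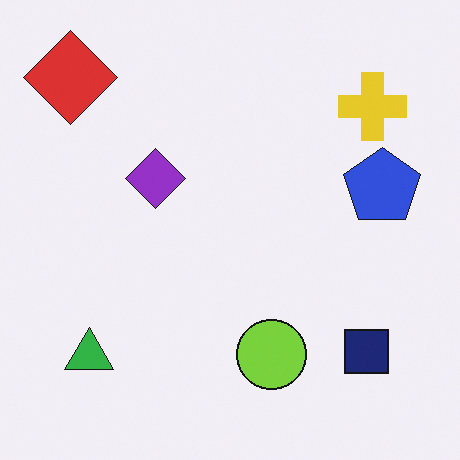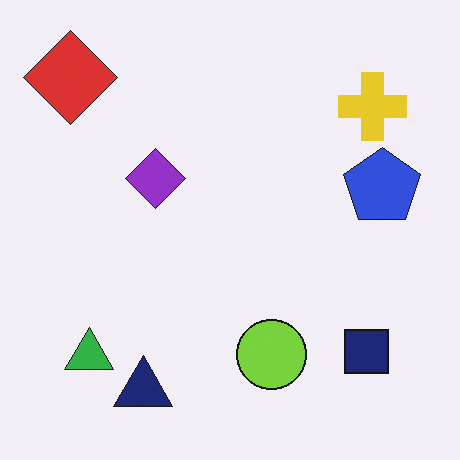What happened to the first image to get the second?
Overlaid with an additional navy triangle.

A navy triangle appears in the second image that is absent from the first.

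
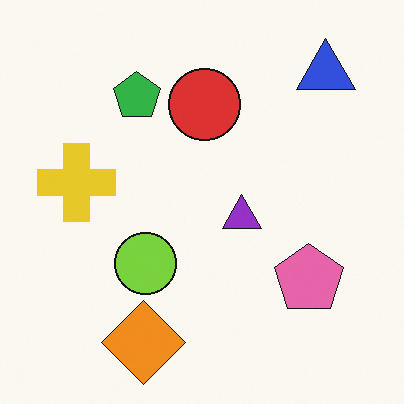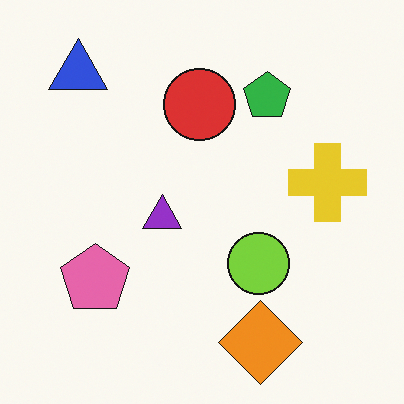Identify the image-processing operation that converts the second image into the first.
It was flipped horizontally (left ↔ right).

The yellow cross is in the right of the second image and the left of the first — shapes on opposite sides of the vertical midline have swapped in a mirror flip.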